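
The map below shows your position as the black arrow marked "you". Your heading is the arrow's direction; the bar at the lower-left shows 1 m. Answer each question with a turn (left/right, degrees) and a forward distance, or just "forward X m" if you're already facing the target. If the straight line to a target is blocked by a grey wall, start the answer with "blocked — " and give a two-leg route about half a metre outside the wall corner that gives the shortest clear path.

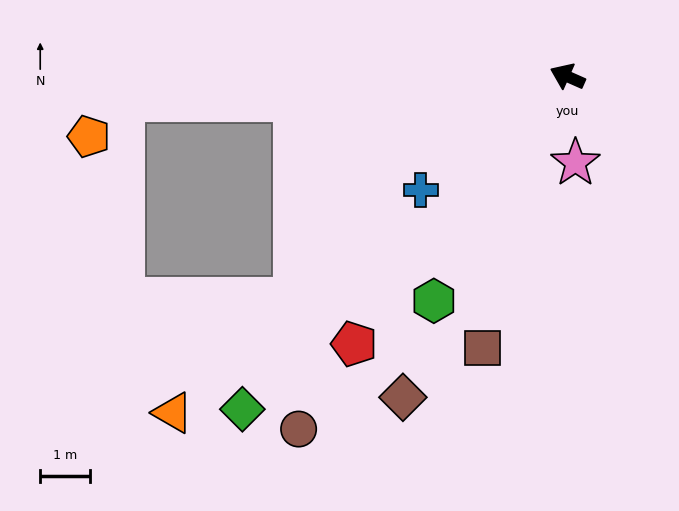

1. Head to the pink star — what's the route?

turn left 119°, forward 1.7 m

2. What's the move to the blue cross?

turn left 62°, forward 3.7 m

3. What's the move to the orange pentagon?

blocked — turn left 27°, forward 8.9 m, then turn left 43°, forward 1.0 m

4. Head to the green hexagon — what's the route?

turn left 83°, forward 5.2 m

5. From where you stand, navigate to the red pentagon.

turn left 75°, forward 6.8 m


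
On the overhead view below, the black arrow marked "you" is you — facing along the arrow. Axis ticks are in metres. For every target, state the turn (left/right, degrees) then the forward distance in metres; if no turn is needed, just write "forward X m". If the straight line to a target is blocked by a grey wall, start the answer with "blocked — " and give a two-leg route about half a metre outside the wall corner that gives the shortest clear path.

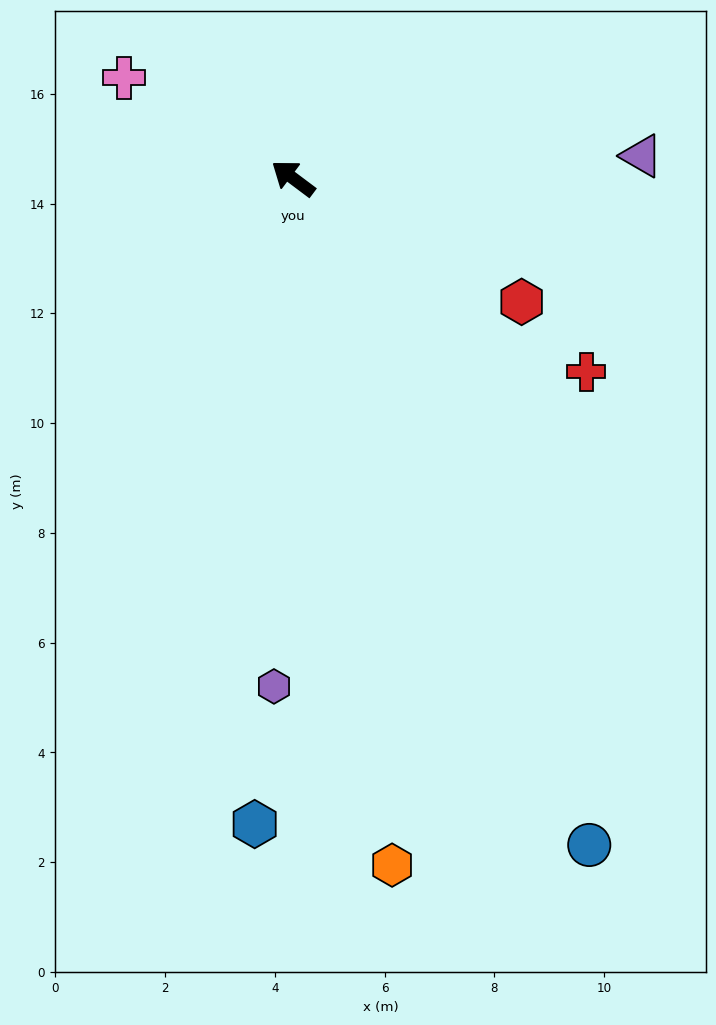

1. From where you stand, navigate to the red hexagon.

turn right 172°, forward 4.7 m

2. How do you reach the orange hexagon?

turn left 135°, forward 12.6 m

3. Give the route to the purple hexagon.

turn left 125°, forward 9.3 m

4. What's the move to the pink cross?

turn left 6°, forward 3.6 m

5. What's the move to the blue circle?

turn left 151°, forward 13.3 m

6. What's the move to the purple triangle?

turn right 139°, forward 6.4 m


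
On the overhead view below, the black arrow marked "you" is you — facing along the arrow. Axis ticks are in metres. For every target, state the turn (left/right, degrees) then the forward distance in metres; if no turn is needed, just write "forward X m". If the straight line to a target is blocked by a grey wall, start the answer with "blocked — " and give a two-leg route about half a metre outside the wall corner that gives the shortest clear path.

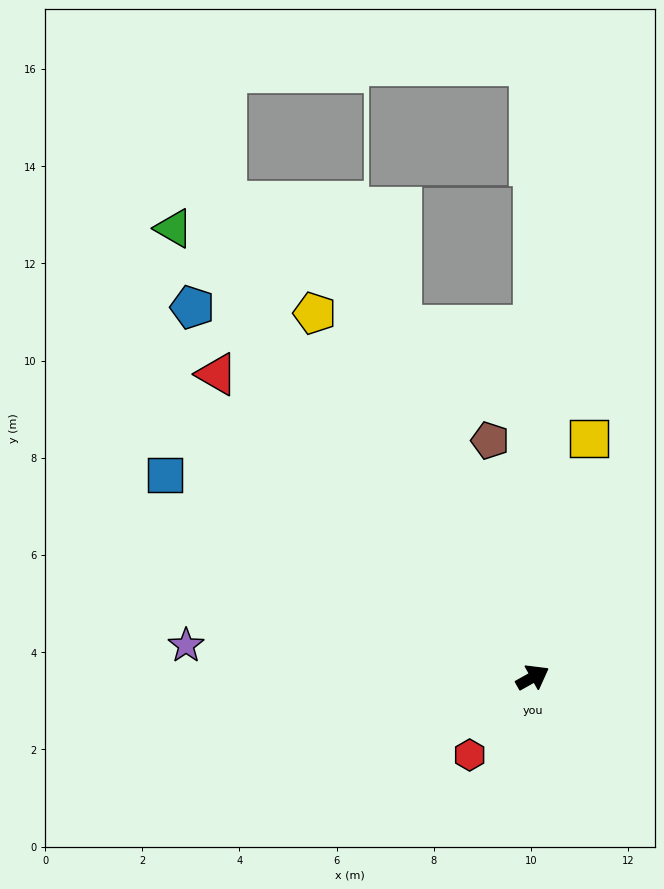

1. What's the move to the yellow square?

turn left 47°, forward 5.0 m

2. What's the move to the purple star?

turn left 145°, forward 7.2 m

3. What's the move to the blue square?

turn left 122°, forward 8.6 m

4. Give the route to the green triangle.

turn left 99°, forward 11.8 m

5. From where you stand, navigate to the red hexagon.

turn right 158°, forward 2.1 m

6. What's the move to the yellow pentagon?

turn left 92°, forward 8.7 m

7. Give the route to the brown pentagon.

turn left 71°, forward 5.0 m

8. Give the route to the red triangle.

turn left 107°, forward 9.0 m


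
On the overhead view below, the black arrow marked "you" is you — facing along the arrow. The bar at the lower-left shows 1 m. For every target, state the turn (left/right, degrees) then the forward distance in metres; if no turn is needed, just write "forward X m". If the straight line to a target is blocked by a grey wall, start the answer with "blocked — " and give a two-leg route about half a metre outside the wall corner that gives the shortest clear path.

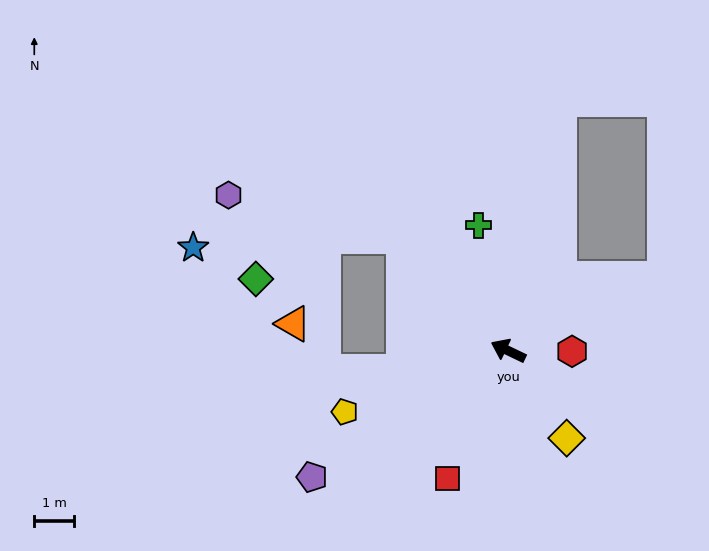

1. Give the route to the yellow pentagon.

turn left 46°, forward 4.4 m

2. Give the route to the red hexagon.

turn right 155°, forward 1.6 m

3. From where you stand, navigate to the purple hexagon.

blocked — turn right 22°, forward 3.9 m, then turn left 34°, forward 4.5 m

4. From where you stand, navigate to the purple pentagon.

turn left 58°, forward 5.8 m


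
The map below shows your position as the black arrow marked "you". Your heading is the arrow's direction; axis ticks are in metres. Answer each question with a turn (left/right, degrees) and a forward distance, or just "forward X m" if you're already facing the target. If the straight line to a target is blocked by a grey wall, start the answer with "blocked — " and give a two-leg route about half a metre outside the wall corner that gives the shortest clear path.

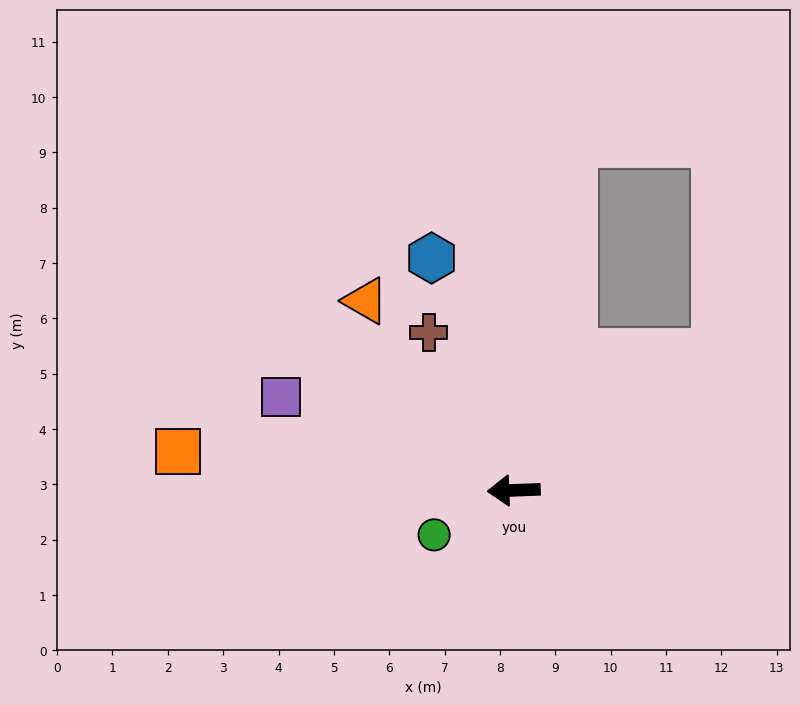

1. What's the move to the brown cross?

turn right 64°, forward 3.2 m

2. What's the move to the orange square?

turn right 9°, forward 6.1 m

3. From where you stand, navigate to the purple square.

turn right 24°, forward 4.5 m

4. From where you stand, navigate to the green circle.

turn left 27°, forward 1.6 m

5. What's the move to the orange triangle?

turn right 54°, forward 4.3 m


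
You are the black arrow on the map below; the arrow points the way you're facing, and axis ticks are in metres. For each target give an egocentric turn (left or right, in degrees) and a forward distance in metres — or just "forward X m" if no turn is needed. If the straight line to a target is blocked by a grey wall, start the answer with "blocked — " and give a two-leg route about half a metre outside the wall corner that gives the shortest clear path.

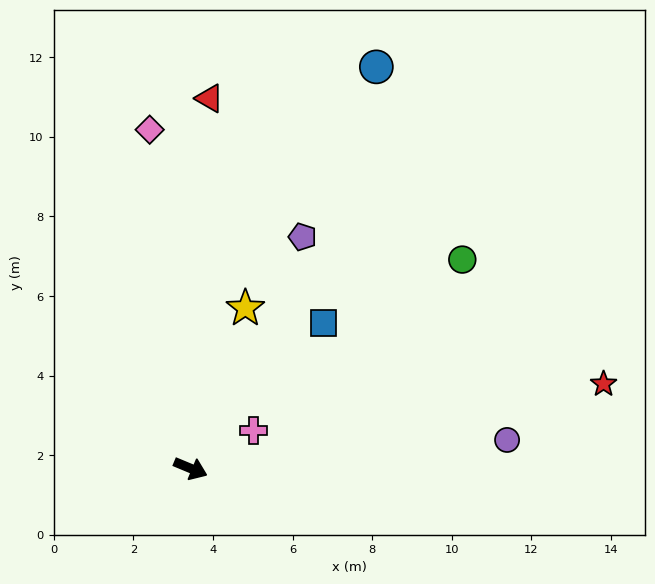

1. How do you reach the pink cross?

turn left 54°, forward 1.8 m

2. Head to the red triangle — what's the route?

turn left 110°, forward 9.3 m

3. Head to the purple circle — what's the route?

turn left 28°, forward 8.0 m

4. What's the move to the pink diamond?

turn left 119°, forward 8.6 m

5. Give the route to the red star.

turn left 34°, forward 10.6 m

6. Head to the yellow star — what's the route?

turn left 94°, forward 4.3 m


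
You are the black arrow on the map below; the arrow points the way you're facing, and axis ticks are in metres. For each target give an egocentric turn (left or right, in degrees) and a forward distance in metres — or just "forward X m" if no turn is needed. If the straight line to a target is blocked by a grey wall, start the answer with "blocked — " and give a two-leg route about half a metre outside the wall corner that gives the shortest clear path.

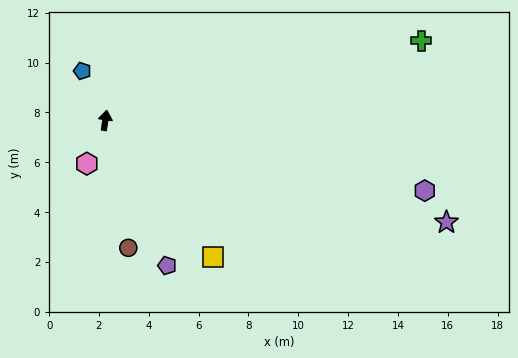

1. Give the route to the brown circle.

turn right 161°, forward 5.2 m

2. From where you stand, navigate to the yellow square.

turn right 133°, forward 7.0 m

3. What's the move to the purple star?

turn right 98°, forward 14.3 m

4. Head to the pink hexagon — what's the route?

turn left 165°, forward 1.9 m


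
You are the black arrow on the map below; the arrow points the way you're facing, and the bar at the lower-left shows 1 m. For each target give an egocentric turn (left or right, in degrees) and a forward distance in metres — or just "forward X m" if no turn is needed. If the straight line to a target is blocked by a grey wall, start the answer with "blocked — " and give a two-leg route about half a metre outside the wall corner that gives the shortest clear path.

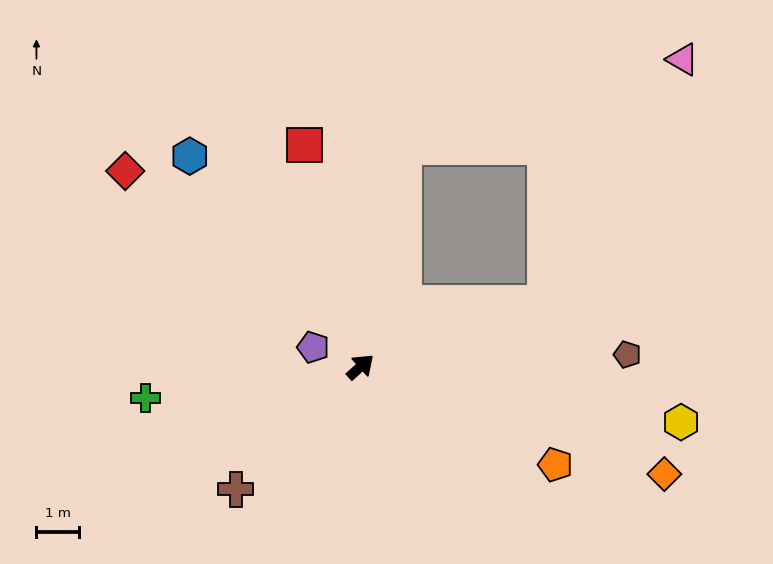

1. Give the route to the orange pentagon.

turn right 69°, forward 5.1 m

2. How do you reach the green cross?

turn left 146°, forward 5.1 m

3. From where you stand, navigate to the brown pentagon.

turn right 39°, forward 6.2 m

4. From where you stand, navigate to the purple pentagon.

turn left 116°, forward 1.2 m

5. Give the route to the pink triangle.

blocked — turn right 23°, forward 4.6 m, then turn left 41°, forward 6.5 m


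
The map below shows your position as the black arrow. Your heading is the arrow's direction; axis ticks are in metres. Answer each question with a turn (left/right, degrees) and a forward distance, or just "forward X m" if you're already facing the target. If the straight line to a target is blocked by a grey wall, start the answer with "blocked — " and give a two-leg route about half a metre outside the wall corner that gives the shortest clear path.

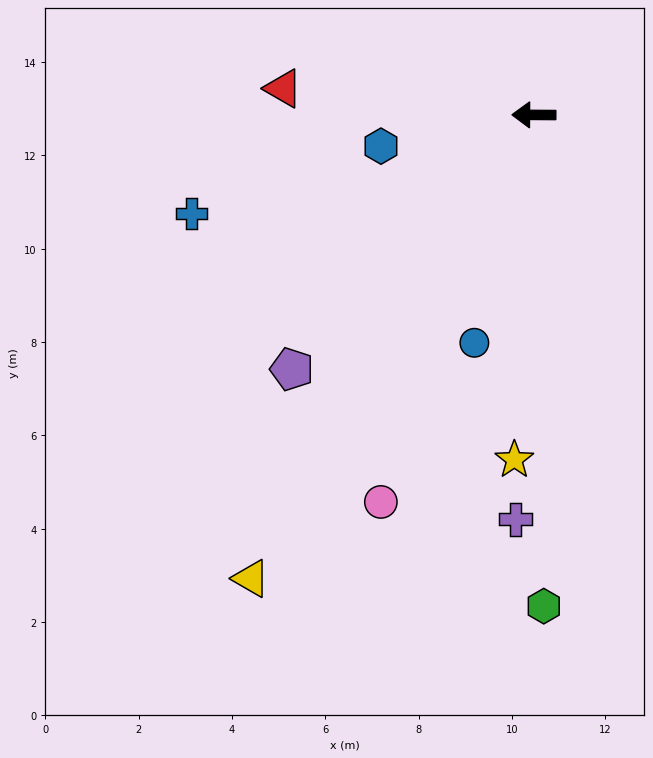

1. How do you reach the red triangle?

turn right 6°, forward 5.4 m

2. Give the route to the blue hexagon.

turn left 12°, forward 3.3 m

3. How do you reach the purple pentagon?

turn left 47°, forward 7.5 m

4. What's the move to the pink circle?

turn left 69°, forward 8.9 m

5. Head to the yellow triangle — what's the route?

turn left 59°, forward 11.6 m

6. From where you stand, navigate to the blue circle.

turn left 76°, forward 5.0 m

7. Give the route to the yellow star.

turn left 87°, forward 7.4 m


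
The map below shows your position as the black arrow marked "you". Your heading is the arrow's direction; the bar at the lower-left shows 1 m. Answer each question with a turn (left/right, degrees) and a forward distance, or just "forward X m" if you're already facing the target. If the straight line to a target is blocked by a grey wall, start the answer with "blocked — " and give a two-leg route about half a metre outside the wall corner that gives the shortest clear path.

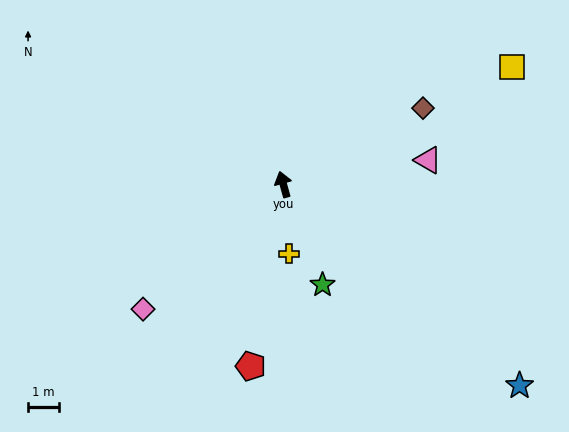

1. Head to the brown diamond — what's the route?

turn right 77°, forward 5.1 m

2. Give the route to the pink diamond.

turn left 116°, forward 6.0 m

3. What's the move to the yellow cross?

turn left 169°, forward 2.2 m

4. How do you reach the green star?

turn right 174°, forward 3.5 m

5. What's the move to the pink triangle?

turn right 96°, forward 4.7 m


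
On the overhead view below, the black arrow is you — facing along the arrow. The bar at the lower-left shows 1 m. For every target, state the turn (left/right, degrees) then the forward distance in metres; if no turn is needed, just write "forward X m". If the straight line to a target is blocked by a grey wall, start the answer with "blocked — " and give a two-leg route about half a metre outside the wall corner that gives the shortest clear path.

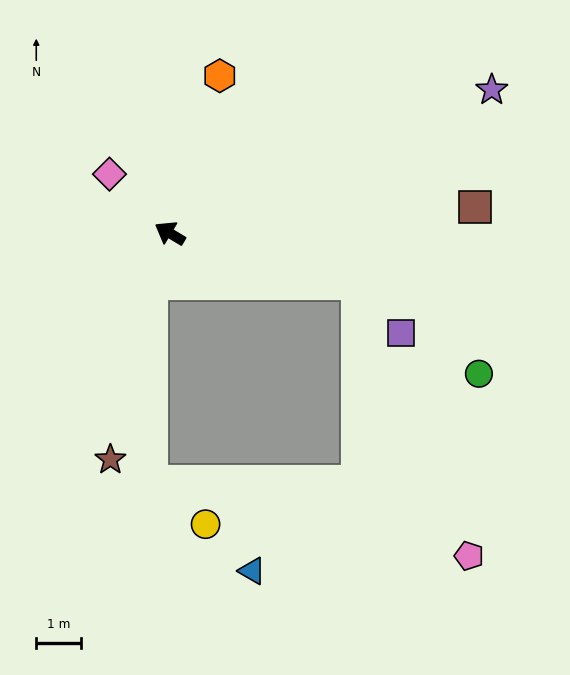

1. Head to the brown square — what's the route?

turn right 144°, forward 6.9 m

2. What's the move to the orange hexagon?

turn right 77°, forward 3.7 m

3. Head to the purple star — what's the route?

turn right 125°, forward 8.0 m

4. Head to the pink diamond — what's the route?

turn right 13°, forward 1.9 m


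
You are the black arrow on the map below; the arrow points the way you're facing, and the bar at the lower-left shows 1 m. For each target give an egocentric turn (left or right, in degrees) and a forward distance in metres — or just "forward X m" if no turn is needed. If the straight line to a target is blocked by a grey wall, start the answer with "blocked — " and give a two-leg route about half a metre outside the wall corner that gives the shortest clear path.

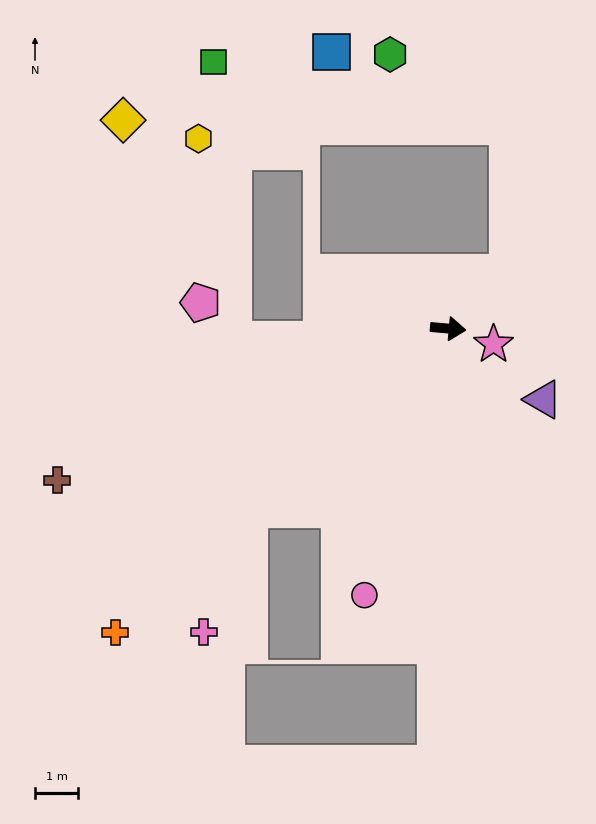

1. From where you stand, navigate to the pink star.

turn right 14°, forward 1.1 m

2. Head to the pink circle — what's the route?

turn right 102°, forward 6.5 m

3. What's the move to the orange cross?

turn right 133°, forward 10.5 m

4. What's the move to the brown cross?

turn right 154°, forward 9.7 m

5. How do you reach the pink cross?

blocked — turn right 133°, forward 6.2 m, then turn left 28°, forward 3.0 m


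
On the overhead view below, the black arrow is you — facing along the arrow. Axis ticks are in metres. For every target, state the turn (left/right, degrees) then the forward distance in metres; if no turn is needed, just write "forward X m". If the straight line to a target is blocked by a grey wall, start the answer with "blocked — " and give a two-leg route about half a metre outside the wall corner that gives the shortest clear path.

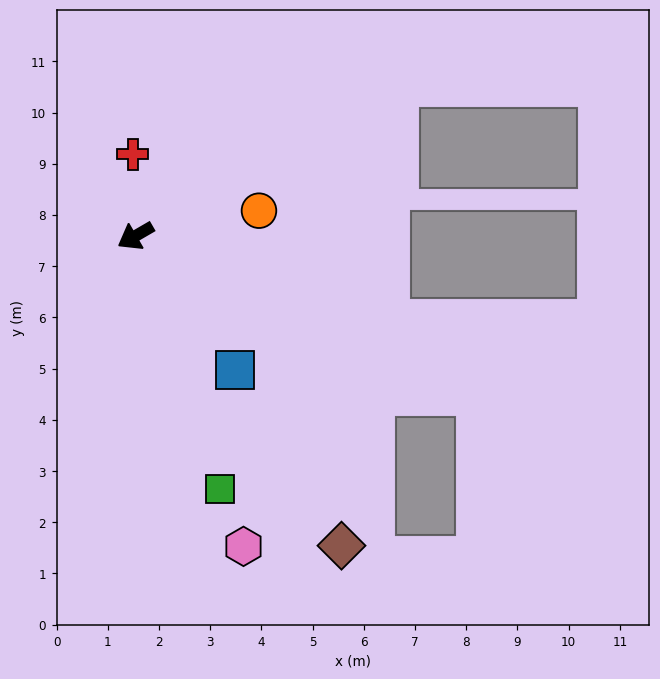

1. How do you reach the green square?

turn left 78°, forward 5.2 m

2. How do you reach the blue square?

turn left 97°, forward 3.3 m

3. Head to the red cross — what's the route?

turn right 118°, forward 1.6 m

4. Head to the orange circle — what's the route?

turn left 161°, forward 2.5 m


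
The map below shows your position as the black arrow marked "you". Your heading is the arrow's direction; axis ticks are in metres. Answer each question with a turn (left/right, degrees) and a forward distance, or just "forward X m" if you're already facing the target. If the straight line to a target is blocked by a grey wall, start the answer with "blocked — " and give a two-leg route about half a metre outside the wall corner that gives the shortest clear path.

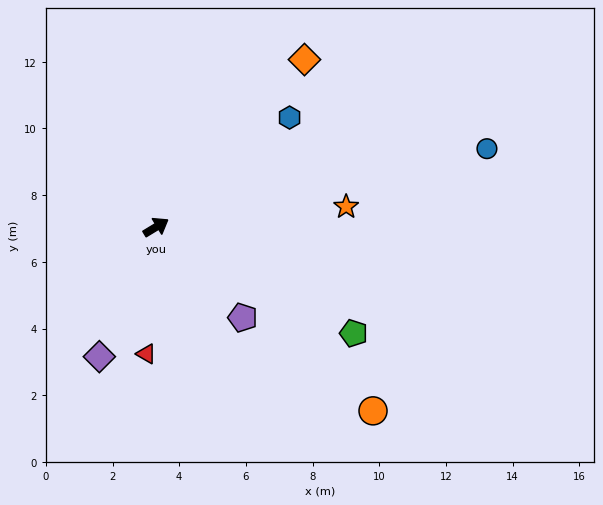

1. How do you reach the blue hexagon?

turn left 8°, forward 5.2 m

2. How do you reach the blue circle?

turn right 18°, forward 10.2 m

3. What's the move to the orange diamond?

turn left 17°, forward 6.7 m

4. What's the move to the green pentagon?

turn right 60°, forward 6.7 m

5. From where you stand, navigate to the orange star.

turn right 25°, forward 5.7 m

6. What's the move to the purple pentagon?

turn right 78°, forward 3.8 m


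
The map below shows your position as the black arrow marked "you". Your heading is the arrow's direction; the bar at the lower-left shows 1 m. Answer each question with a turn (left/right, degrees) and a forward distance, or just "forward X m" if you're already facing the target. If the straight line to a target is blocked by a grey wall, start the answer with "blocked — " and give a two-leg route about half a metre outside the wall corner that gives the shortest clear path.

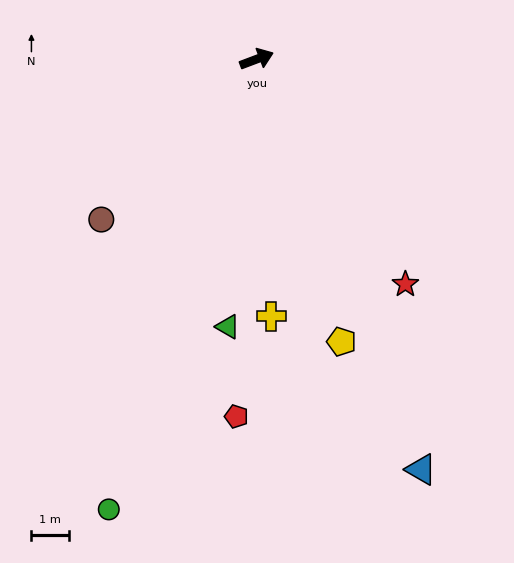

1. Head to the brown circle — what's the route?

turn right 155°, forward 6.0 m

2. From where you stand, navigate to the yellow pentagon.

turn right 94°, forward 7.9 m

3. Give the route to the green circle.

turn right 129°, forward 12.8 m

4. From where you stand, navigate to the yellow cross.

turn right 107°, forward 6.9 m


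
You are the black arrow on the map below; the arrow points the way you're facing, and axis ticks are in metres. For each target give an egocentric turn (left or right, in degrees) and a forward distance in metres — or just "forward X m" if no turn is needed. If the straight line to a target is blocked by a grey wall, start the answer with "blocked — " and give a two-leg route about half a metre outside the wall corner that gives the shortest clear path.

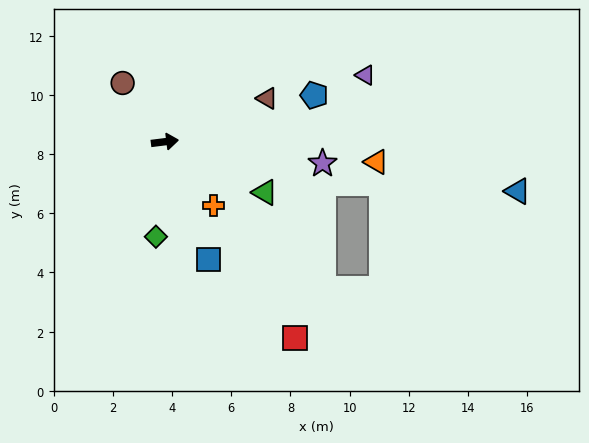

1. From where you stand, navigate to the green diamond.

turn right 102°, forward 3.2 m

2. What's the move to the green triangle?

turn right 34°, forward 3.8 m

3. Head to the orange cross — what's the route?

turn right 60°, forward 2.7 m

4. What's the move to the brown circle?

turn left 119°, forward 2.4 m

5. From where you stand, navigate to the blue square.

turn right 77°, forward 4.2 m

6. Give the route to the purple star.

turn right 15°, forward 5.4 m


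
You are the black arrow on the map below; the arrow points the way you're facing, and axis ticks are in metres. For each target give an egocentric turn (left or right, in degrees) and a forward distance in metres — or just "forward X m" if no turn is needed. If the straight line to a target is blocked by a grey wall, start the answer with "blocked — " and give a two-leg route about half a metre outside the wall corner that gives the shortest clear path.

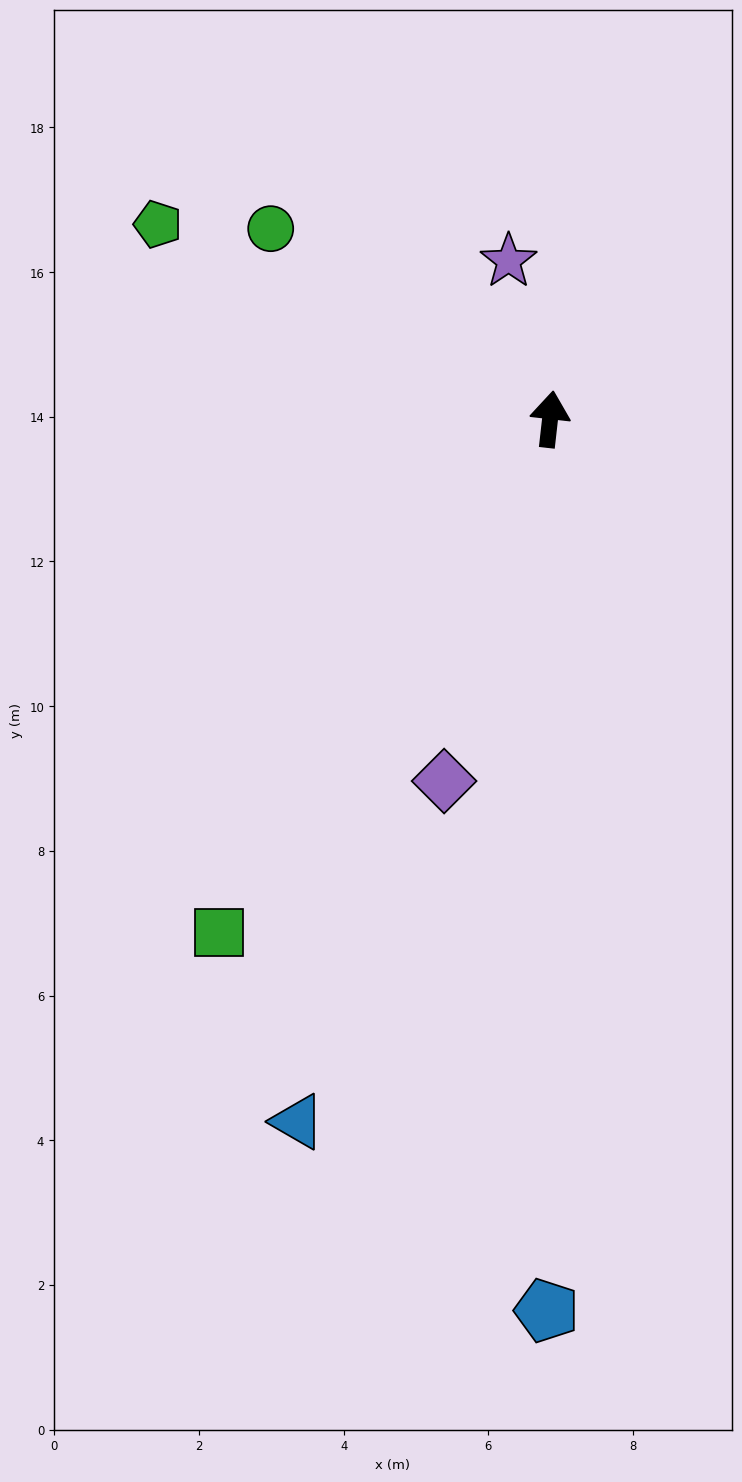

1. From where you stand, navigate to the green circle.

turn left 62°, forward 4.7 m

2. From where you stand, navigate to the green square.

turn left 154°, forward 8.4 m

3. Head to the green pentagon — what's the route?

turn left 70°, forward 6.1 m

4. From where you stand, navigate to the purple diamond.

turn left 170°, forward 5.2 m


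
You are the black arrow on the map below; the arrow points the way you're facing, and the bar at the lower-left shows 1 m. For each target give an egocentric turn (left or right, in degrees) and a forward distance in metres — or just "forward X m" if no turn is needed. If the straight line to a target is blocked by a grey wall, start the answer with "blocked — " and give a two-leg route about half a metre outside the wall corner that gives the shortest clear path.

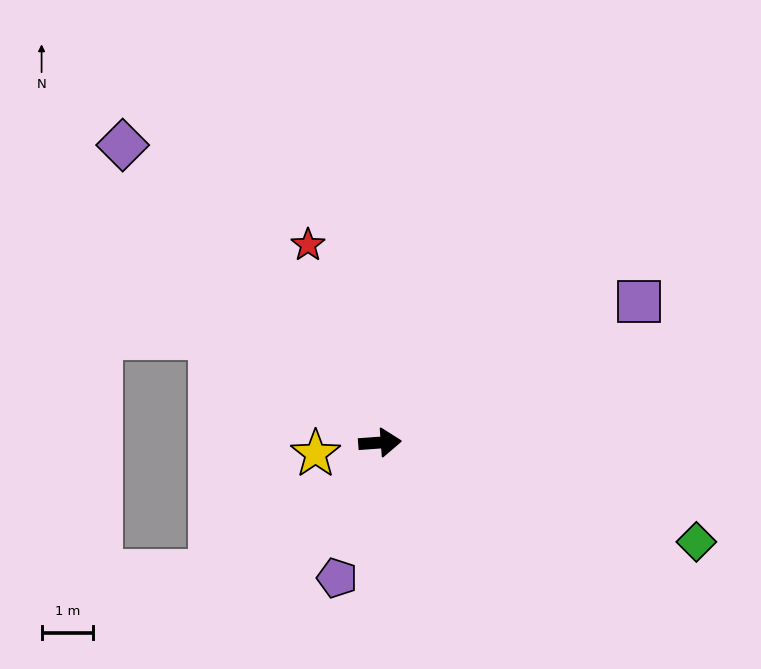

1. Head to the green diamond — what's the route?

turn right 22°, forward 6.4 m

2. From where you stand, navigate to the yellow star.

turn right 174°, forward 1.3 m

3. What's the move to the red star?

turn left 106°, forward 4.1 m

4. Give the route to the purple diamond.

turn left 127°, forward 7.6 m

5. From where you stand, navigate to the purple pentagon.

turn right 112°, forward 2.7 m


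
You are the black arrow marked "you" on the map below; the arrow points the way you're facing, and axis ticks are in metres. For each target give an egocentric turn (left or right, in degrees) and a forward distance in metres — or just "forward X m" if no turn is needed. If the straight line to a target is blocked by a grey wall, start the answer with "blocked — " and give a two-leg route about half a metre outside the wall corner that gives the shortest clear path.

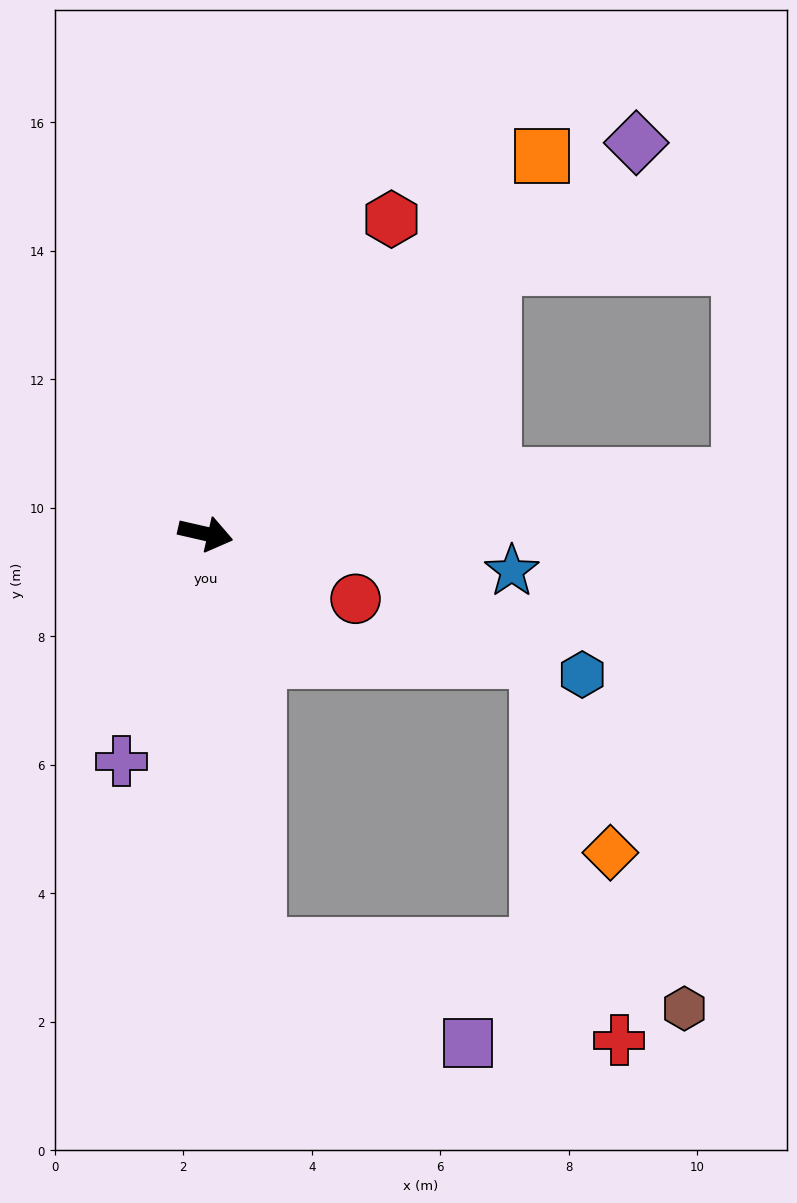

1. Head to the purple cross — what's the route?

turn right 97°, forward 3.8 m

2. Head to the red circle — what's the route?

turn right 11°, forward 2.5 m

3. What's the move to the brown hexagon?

blocked — turn right 70°, forward 6.5 m, then turn left 74°, forward 6.7 m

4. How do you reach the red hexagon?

turn left 72°, forward 5.7 m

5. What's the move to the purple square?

blocked — turn right 70°, forward 6.5 m, then turn left 58°, forward 3.6 m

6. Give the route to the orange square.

turn left 61°, forward 7.9 m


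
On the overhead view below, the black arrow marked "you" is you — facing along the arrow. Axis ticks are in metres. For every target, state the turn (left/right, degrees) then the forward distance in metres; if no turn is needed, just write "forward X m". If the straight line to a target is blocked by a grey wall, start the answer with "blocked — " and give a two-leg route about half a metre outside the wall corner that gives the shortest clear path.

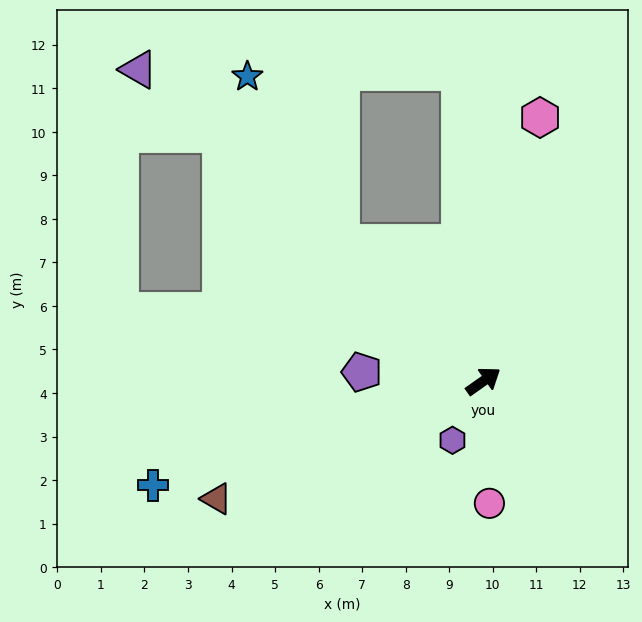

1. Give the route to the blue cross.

turn left 162°, forward 8.0 m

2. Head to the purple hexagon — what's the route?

turn right 153°, forward 1.5 m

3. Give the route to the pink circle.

turn right 122°, forward 2.8 m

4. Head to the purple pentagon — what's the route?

turn left 141°, forward 2.8 m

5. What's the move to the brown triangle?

turn left 169°, forward 6.7 m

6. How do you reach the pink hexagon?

turn left 43°, forward 6.2 m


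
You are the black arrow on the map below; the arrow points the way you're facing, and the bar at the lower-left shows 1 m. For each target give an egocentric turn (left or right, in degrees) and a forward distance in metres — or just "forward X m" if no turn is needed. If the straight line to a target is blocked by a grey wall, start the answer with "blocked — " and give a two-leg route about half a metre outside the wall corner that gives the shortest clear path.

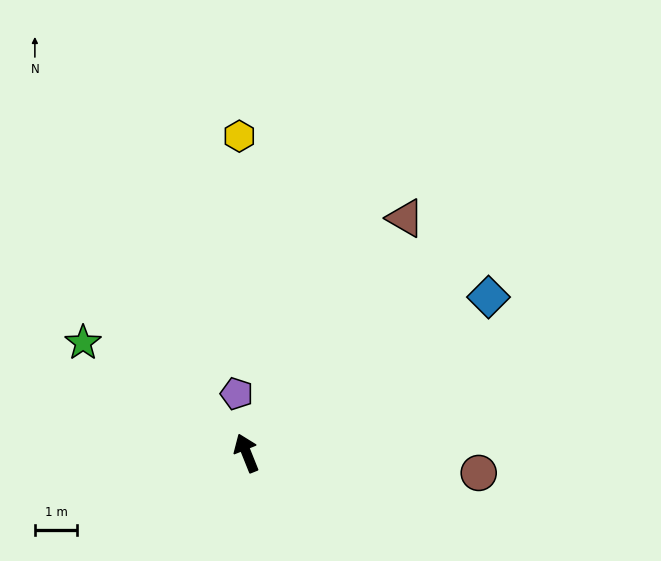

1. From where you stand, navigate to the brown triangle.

turn right 56°, forward 6.7 m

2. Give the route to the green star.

turn left 34°, forward 4.7 m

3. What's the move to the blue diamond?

turn right 79°, forward 6.8 m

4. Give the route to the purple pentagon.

turn right 13°, forward 1.4 m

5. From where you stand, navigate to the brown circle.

turn right 117°, forward 5.5 m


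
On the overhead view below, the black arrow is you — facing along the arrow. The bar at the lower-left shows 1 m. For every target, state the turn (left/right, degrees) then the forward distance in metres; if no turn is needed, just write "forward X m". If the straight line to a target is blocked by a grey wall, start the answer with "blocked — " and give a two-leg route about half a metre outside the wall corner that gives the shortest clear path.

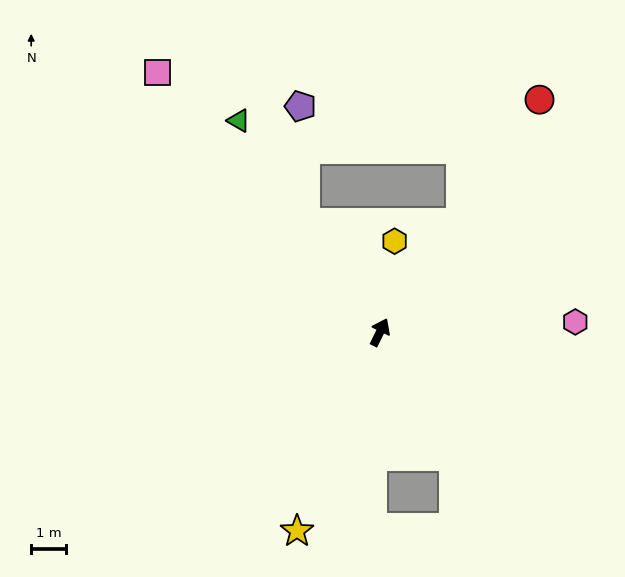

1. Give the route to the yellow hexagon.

turn left 17°, forward 2.7 m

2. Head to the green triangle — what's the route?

turn left 60°, forward 7.4 m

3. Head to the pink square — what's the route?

turn left 67°, forward 10.0 m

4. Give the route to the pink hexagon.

turn right 61°, forward 5.7 m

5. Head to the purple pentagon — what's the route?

blocked — turn left 60°, forward 3.9 m, then turn right 31°, forward 3.4 m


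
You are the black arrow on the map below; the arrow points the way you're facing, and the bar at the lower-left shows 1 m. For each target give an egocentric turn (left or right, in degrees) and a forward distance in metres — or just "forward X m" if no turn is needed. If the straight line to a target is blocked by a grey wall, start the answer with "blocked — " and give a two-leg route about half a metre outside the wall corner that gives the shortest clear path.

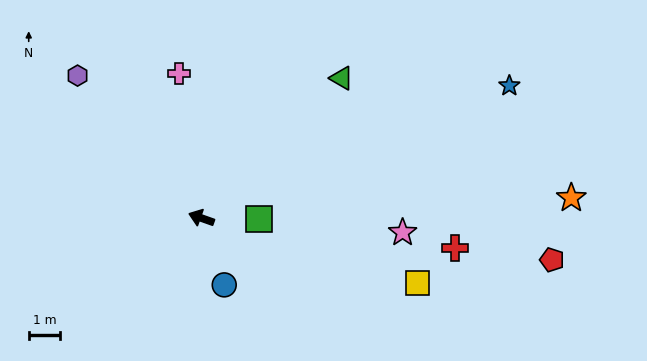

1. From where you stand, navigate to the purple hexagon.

turn right 29°, forward 6.0 m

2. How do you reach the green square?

turn right 162°, forward 1.8 m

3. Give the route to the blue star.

turn right 137°, forward 10.6 m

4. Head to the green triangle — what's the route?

turn right 116°, forward 6.3 m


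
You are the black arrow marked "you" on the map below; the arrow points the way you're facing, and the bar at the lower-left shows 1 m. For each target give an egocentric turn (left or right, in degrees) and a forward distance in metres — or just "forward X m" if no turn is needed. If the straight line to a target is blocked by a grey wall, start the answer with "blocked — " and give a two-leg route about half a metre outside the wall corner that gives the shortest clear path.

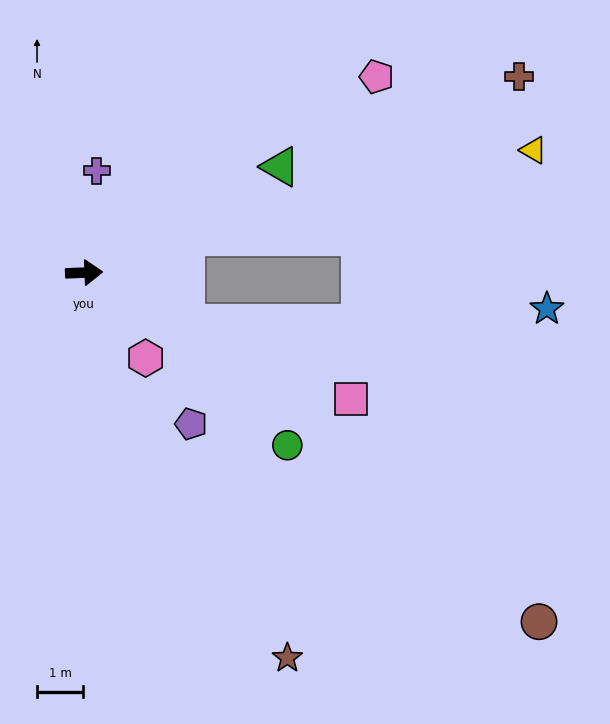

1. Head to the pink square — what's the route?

turn right 28°, forward 6.4 m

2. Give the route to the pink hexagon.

turn right 56°, forward 2.3 m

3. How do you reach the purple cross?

turn left 81°, forward 2.2 m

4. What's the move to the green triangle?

turn left 26°, forward 4.9 m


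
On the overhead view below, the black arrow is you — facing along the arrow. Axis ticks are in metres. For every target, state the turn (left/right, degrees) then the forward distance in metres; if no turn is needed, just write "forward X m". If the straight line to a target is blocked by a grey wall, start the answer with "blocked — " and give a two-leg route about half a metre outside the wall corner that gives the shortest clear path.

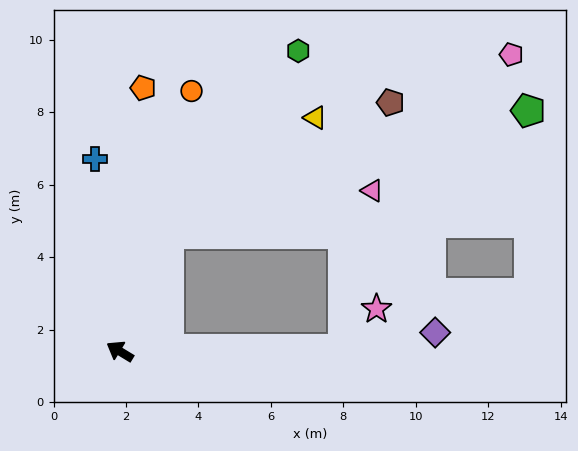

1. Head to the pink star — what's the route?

blocked — turn right 148°, forward 6.2 m, then turn left 49°, forward 1.4 m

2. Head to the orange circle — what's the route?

turn right 74°, forward 7.5 m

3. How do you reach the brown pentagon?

blocked — turn right 81°, forward 3.5 m, then turn right 37°, forward 7.1 m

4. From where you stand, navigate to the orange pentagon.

turn right 64°, forward 7.3 m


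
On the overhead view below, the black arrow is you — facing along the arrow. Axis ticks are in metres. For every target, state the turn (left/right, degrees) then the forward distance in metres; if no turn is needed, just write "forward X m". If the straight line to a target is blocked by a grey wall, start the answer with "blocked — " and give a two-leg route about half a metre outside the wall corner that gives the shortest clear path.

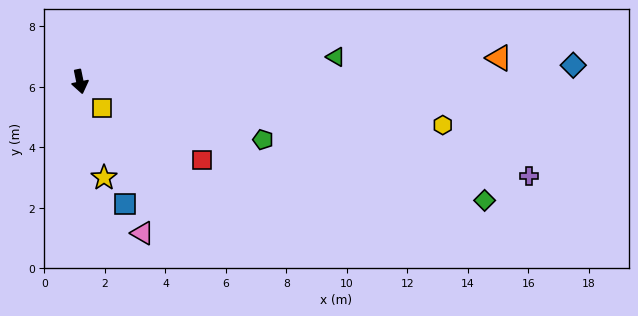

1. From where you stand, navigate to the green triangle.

turn left 84°, forward 8.5 m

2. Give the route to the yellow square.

turn left 28°, forward 1.1 m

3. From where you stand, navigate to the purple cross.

turn left 66°, forward 15.2 m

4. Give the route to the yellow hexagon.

turn left 72°, forward 12.1 m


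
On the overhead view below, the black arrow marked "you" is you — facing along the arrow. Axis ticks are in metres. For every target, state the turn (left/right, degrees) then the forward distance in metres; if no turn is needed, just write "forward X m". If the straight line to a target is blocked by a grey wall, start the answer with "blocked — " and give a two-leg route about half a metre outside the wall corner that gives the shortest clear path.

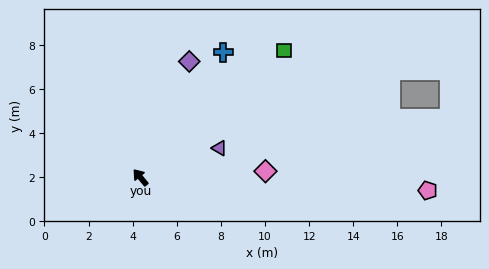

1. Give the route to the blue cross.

turn right 73°, forward 6.8 m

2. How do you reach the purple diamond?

turn right 62°, forward 5.7 m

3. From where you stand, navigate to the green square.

turn right 88°, forward 8.7 m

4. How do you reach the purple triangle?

turn right 109°, forward 3.8 m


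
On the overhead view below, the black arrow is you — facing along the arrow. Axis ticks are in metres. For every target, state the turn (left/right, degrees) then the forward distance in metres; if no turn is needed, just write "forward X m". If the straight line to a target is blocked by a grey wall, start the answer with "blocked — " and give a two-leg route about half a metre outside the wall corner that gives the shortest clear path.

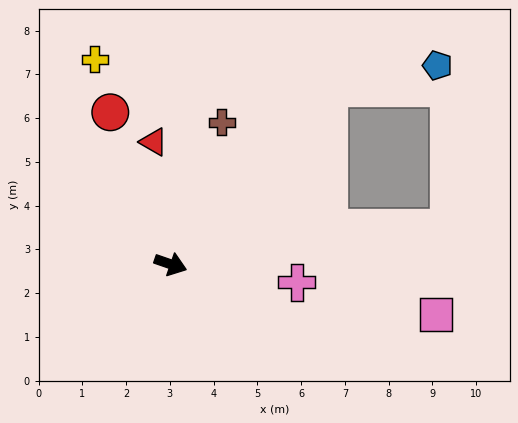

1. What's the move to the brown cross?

turn left 89°, forward 3.4 m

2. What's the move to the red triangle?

turn left 117°, forward 2.8 m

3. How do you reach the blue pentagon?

blocked — turn left 67°, forward 5.4 m, then turn right 36°, forward 2.5 m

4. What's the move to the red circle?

turn left 131°, forward 3.7 m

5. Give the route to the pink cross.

turn left 11°, forward 2.9 m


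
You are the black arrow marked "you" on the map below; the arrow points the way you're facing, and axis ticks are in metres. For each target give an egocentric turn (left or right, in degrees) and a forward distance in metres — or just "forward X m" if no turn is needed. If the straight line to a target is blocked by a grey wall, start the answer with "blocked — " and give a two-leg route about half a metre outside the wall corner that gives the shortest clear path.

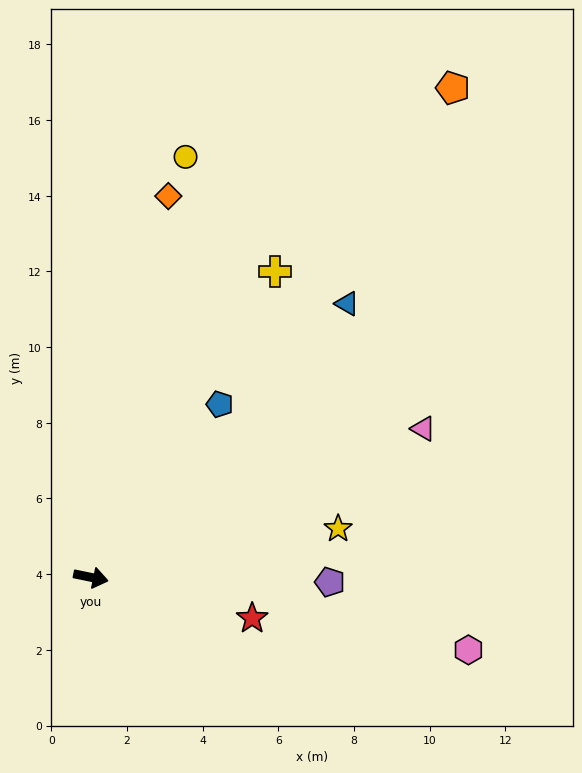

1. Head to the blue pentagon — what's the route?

turn left 65°, forward 5.7 m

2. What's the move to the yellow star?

turn left 23°, forward 6.7 m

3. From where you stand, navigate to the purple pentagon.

turn left 11°, forward 6.3 m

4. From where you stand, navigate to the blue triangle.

turn left 59°, forward 9.9 m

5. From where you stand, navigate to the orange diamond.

turn left 90°, forward 10.3 m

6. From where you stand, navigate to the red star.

turn right 3°, forward 4.4 m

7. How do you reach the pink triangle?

turn left 36°, forward 9.6 m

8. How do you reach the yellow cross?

turn left 71°, forward 9.4 m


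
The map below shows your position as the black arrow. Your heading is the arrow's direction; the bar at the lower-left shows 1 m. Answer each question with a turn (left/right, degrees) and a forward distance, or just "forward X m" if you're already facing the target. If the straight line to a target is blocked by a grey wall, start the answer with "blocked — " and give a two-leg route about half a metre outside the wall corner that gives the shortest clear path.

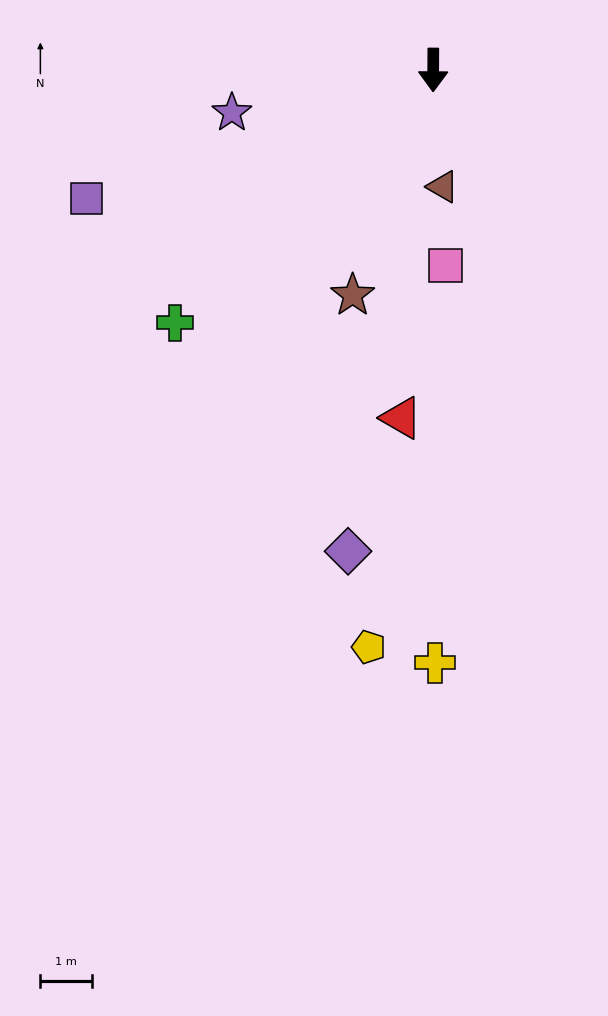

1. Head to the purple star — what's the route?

turn right 78°, forward 3.9 m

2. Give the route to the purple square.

turn right 69°, forward 7.1 m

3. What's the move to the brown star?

turn right 19°, forward 4.6 m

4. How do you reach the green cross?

turn right 45°, forward 6.9 m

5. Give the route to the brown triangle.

turn left 5°, forward 2.2 m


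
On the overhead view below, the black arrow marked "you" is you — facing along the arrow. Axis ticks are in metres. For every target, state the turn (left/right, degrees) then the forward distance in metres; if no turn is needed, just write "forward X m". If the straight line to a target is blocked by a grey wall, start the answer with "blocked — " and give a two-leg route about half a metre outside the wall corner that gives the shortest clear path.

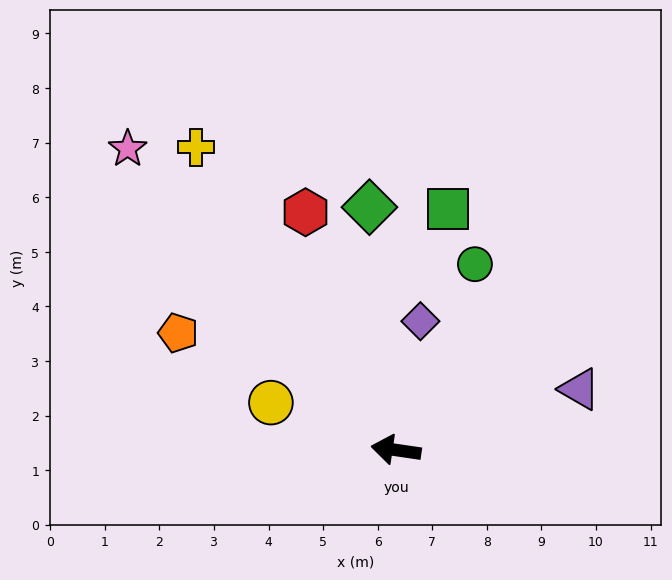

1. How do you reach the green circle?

turn right 105°, forward 3.7 m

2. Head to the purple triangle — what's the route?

turn right 153°, forward 3.5 m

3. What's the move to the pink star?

turn right 40°, forward 7.4 m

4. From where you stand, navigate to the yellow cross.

turn right 48°, forward 6.6 m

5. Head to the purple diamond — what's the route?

turn right 92°, forward 2.4 m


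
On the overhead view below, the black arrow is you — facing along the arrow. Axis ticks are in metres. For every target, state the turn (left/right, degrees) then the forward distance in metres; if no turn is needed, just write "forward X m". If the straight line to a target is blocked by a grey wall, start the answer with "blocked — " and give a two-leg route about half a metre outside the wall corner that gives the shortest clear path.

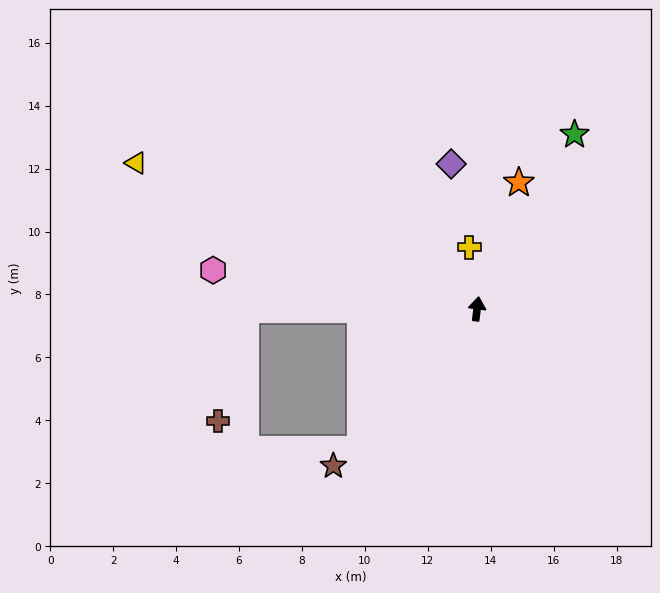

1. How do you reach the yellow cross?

turn left 15°, forward 2.0 m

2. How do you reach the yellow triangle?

turn left 74°, forward 11.8 m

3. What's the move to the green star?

turn right 22°, forward 6.3 m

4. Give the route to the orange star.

turn right 11°, forward 4.2 m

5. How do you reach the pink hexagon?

turn left 89°, forward 8.5 m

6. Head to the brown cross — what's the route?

blocked — turn left 98°, forward 7.4 m, then turn left 75°, forward 3.6 m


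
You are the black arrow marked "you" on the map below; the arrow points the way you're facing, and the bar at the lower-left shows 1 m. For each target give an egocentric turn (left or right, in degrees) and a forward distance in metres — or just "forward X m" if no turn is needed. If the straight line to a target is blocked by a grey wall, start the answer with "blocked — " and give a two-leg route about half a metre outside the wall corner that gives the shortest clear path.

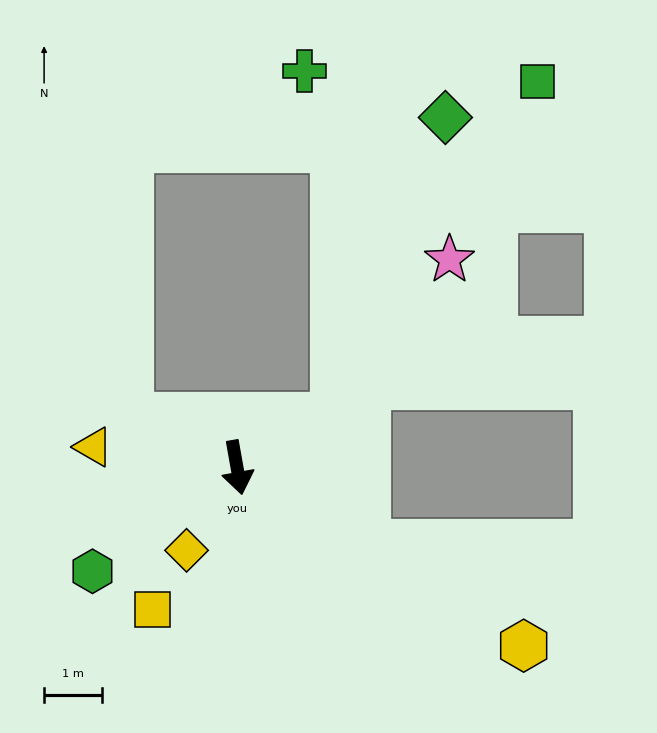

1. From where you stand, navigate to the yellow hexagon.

turn left 48°, forward 5.8 m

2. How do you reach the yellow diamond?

turn right 41°, forward 1.7 m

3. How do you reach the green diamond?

blocked — turn left 107°, forward 1.9 m, then turn left 43°, forward 5.5 m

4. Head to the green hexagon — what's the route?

turn right 64°, forward 3.1 m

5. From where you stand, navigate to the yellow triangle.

turn right 108°, forward 2.5 m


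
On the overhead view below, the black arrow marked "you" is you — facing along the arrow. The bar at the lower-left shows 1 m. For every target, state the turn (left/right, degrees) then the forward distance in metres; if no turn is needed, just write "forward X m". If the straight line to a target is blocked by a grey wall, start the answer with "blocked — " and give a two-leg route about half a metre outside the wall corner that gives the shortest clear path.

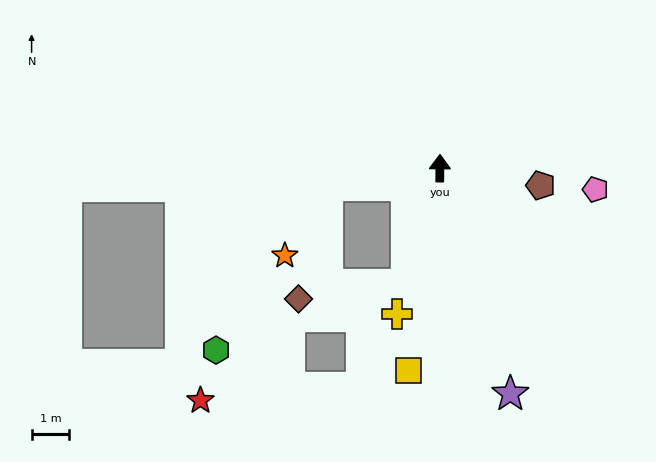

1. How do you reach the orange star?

blocked — turn left 99°, forward 3.0 m, then turn left 51°, forward 2.2 m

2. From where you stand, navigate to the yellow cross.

turn left 164°, forward 4.0 m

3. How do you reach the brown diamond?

blocked — turn left 165°, forward 3.2 m, then turn right 67°, forward 2.9 m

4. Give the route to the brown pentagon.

turn right 99°, forward 2.7 m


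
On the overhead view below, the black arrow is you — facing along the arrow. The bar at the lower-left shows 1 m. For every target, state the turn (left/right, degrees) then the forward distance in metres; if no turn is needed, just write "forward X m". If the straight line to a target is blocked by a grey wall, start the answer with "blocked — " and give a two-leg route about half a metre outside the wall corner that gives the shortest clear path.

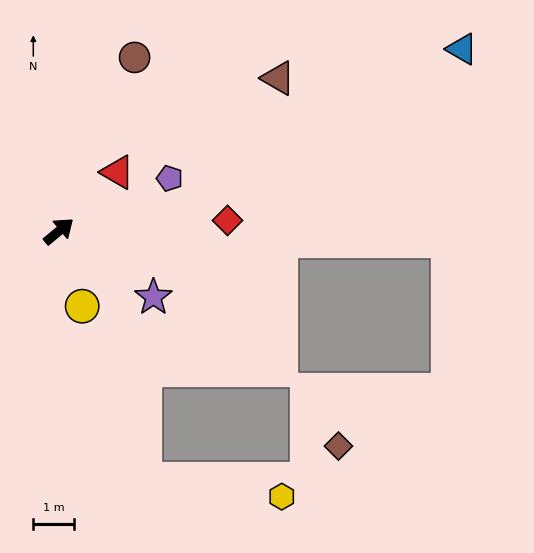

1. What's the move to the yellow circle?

turn right 113°, forward 1.9 m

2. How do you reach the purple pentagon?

turn right 14°, forward 3.0 m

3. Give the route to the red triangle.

turn left 5°, forward 2.1 m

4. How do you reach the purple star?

turn right 75°, forward 2.8 m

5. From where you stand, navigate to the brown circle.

turn left 27°, forward 4.7 m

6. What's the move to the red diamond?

turn right 36°, forward 4.2 m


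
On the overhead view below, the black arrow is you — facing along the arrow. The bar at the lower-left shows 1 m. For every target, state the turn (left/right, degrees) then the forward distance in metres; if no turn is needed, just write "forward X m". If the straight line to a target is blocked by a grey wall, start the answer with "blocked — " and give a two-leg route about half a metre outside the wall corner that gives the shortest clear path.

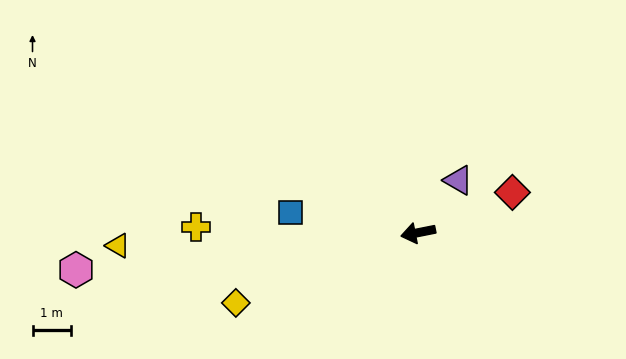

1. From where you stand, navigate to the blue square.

turn right 20°, forward 3.4 m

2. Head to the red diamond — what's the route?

turn right 168°, forward 2.7 m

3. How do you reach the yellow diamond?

turn left 10°, forward 5.1 m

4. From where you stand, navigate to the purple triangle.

turn right 139°, forward 1.7 m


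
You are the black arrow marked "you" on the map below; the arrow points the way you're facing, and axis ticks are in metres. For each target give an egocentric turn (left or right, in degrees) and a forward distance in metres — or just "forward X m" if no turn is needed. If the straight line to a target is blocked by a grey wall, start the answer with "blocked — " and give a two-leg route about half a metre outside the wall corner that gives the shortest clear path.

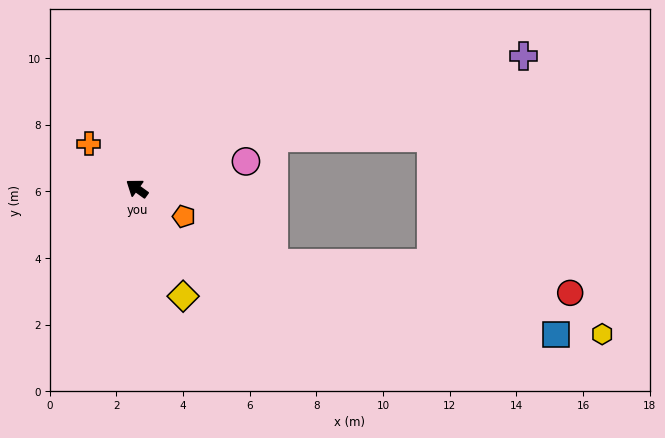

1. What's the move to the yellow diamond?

turn left 149°, forward 3.5 m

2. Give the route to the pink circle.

turn right 130°, forward 3.4 m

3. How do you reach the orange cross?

turn right 7°, forward 2.0 m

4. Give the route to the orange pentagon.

turn right 175°, forward 1.6 m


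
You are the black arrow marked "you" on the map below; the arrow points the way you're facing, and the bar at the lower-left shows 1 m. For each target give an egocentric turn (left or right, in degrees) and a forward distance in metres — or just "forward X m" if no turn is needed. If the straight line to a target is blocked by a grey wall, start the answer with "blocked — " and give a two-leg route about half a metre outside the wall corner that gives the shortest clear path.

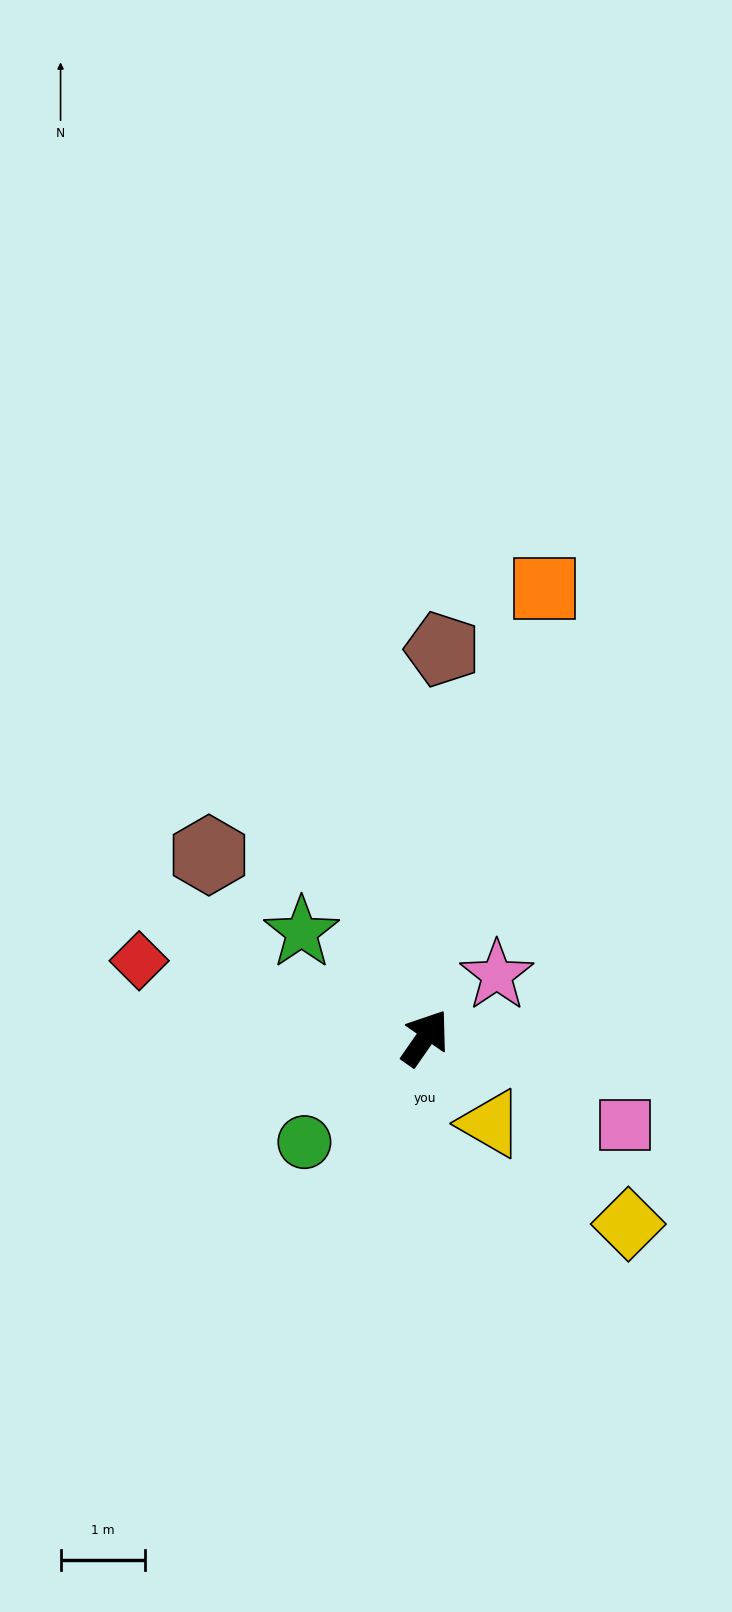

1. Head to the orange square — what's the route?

turn left 20°, forward 5.5 m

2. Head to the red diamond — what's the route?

turn left 110°, forward 3.5 m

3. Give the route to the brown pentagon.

turn left 32°, forward 4.6 m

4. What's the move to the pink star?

turn right 14°, forward 1.1 m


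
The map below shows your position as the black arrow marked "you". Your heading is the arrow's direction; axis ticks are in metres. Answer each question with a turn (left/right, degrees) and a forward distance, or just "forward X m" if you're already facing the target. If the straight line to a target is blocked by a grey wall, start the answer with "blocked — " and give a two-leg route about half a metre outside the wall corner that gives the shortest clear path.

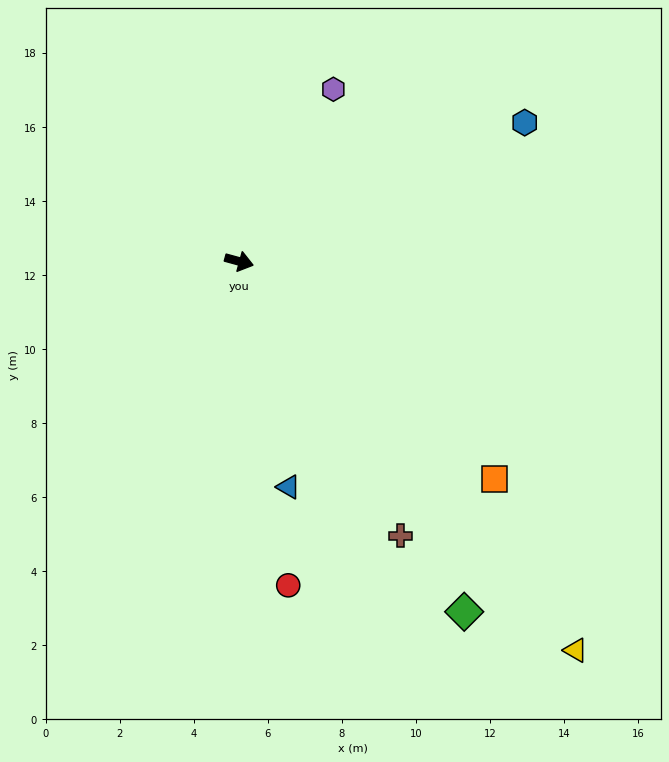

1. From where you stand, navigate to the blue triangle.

turn right 62°, forward 6.2 m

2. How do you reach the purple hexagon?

turn left 77°, forward 5.3 m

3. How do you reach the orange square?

turn right 25°, forward 9.1 m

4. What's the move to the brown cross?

turn right 44°, forward 8.6 m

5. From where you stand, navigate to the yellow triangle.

turn right 34°, forward 13.9 m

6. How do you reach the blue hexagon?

turn left 41°, forward 8.6 m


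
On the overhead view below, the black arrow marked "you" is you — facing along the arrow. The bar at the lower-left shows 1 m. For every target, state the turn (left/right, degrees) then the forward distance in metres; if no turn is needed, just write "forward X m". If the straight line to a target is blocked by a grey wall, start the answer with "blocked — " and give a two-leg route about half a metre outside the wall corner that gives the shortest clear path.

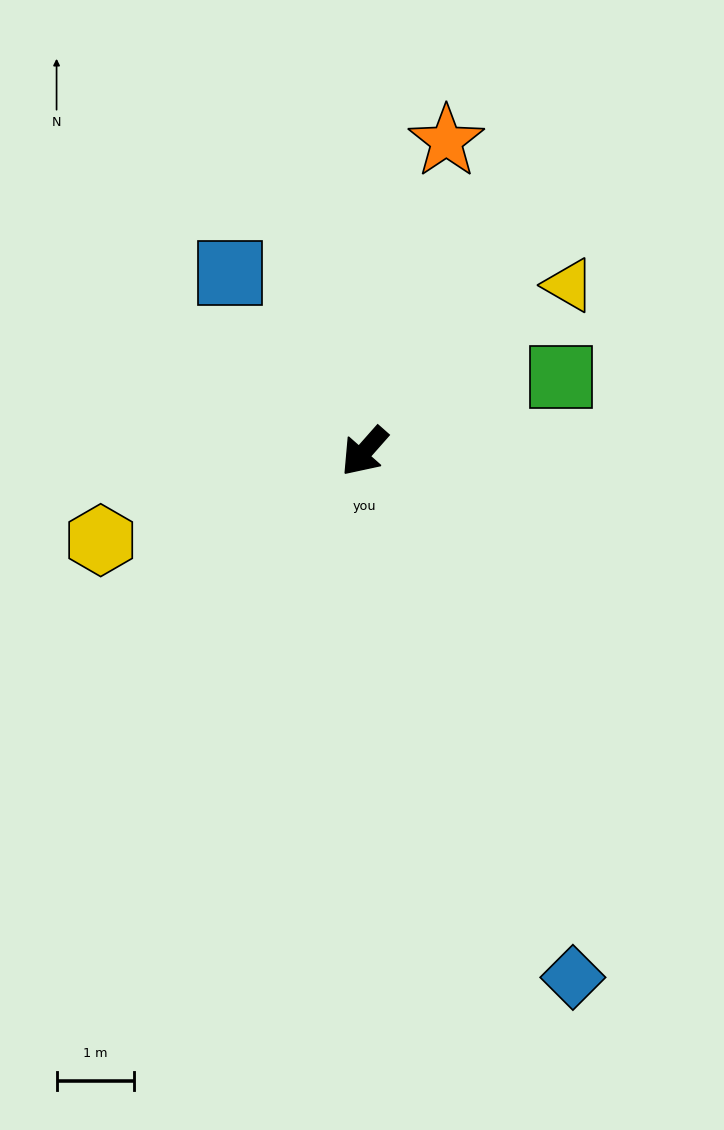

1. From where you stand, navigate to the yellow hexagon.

turn right 30°, forward 3.6 m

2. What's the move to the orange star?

turn right 153°, forward 4.2 m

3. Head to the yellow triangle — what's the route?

turn left 171°, forward 3.4 m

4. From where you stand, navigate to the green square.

turn left 152°, forward 2.7 m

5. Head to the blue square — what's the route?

turn right 102°, forward 2.9 m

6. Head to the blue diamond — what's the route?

turn left 63°, forward 7.3 m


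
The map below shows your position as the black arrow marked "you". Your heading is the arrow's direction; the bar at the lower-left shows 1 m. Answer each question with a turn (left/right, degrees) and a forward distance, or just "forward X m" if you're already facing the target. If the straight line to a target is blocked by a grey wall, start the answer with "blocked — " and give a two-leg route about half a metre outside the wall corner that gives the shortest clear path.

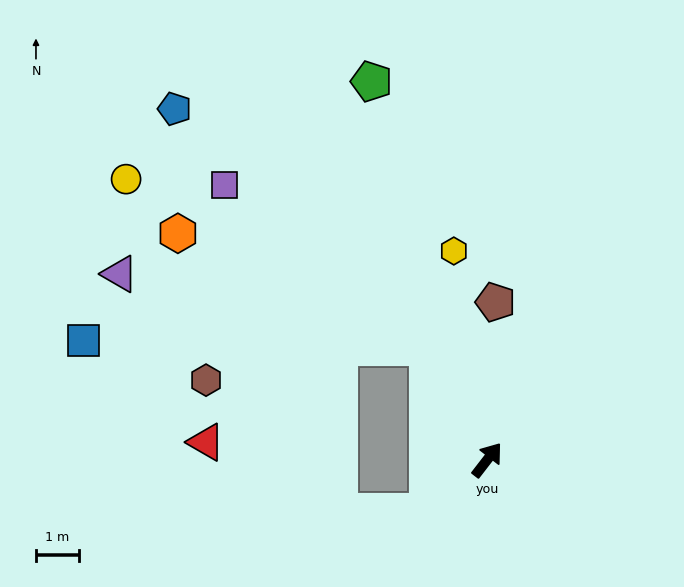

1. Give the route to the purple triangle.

blocked — turn left 66°, forward 2.9 m, then turn left 48°, forward 7.3 m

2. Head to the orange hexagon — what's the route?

blocked — turn left 66°, forward 2.9 m, then turn left 37°, forward 6.4 m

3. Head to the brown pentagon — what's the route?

turn left 35°, forward 3.7 m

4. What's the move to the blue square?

blocked — turn left 66°, forward 2.9 m, then turn left 61°, forward 8.0 m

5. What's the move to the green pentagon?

turn left 55°, forward 9.2 m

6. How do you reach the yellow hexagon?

turn left 47°, forward 4.9 m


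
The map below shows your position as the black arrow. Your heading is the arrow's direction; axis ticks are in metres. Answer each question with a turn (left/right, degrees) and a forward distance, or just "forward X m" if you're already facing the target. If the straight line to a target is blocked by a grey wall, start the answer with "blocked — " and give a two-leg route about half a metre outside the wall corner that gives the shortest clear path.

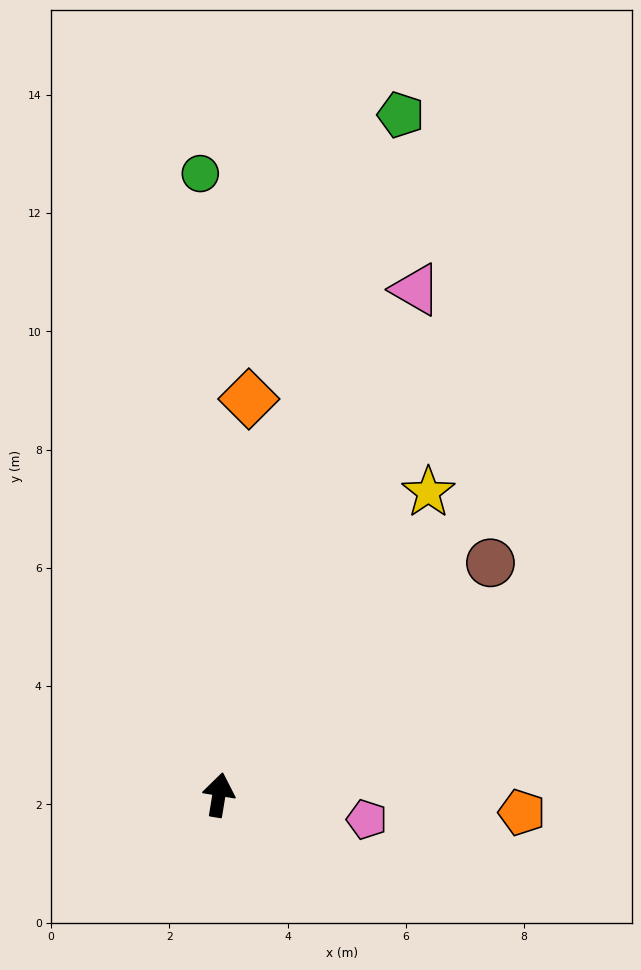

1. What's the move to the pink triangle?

turn right 12°, forward 9.2 m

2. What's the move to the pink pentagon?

turn right 90°, forward 2.5 m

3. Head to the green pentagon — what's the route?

turn right 6°, forward 11.9 m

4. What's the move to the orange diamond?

turn left 5°, forward 6.7 m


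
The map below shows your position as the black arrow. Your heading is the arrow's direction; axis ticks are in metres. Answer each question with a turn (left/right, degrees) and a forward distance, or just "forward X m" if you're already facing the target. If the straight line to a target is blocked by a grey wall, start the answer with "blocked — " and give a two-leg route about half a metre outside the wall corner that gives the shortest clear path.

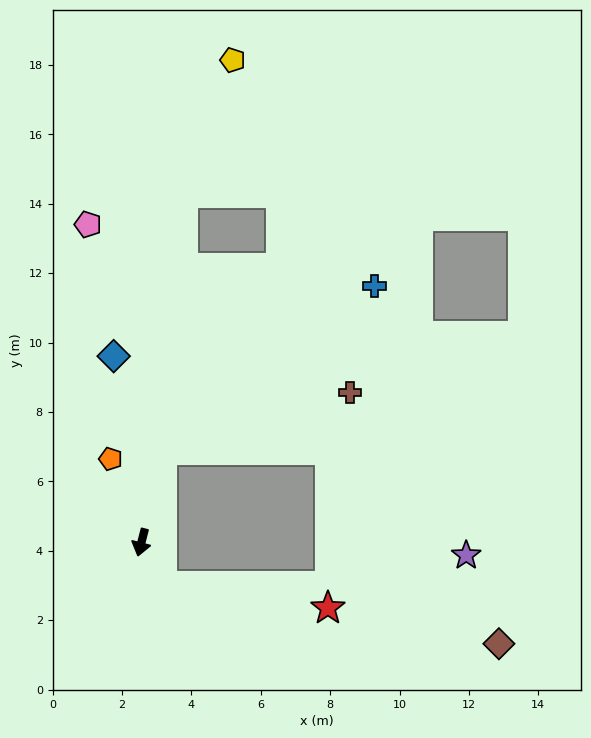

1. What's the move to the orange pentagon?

turn right 145°, forward 2.6 m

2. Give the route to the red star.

blocked — turn left 41°, forward 1.4 m, then turn left 56°, forward 4.8 m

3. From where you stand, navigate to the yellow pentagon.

blocked — turn right 172°, forward 10.1 m, then turn right 14°, forward 4.1 m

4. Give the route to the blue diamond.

turn right 157°, forward 5.4 m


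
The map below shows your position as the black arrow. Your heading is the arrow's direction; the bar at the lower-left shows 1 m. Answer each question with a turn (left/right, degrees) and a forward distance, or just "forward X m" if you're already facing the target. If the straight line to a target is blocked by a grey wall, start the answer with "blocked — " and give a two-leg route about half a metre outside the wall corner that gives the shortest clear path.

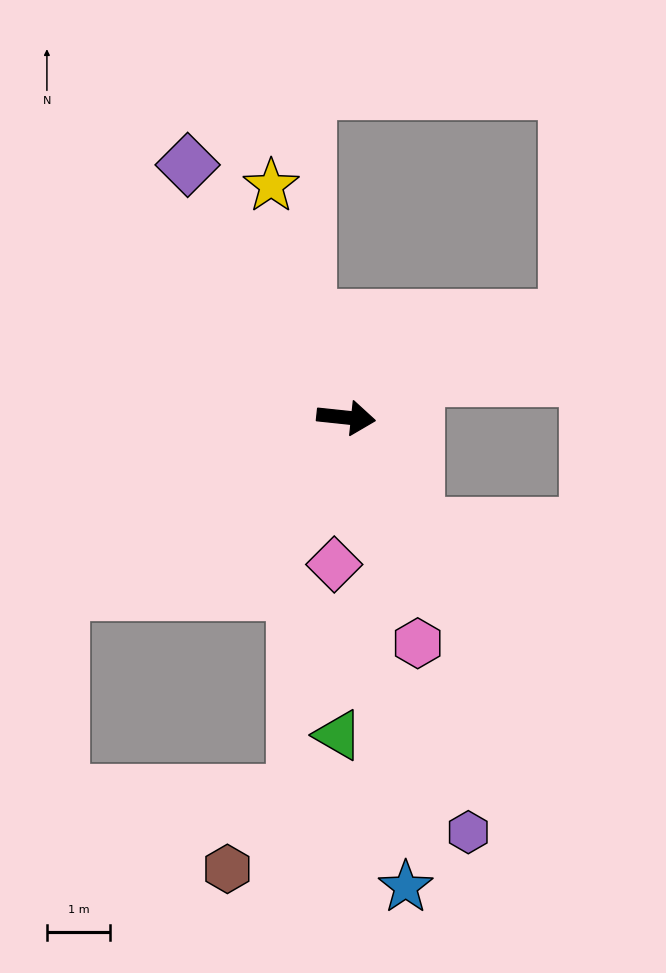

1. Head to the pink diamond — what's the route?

turn right 89°, forward 2.3 m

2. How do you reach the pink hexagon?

turn right 66°, forward 3.8 m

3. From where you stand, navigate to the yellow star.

turn left 114°, forward 3.9 m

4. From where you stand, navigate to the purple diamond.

turn left 128°, forward 4.7 m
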